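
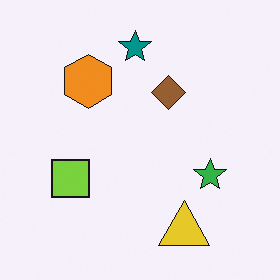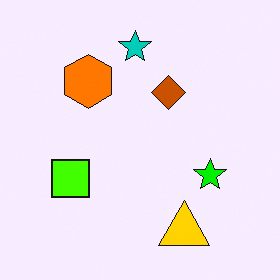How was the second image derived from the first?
Made much more vivid (saturation change).

All colors are more vivid — a global saturation change.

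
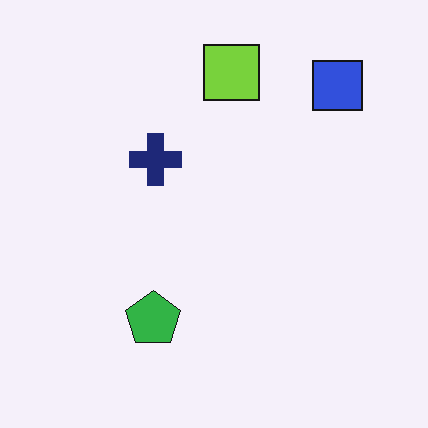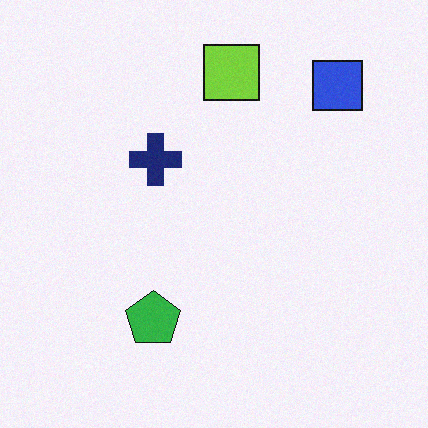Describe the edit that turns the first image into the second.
The image was degraded with light additive noise.

Random speckle covers the whole image, including the flat background.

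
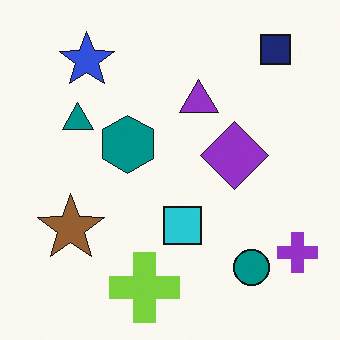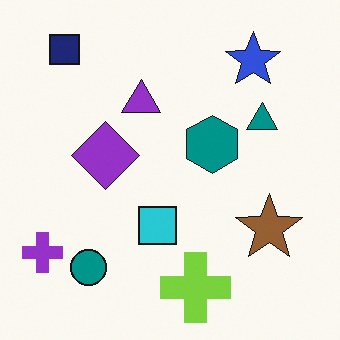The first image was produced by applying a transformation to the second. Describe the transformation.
The image was flipped horizontally (left ↔ right).

The purple cross is in the bottom-left of the second image and the bottom-right of the first — shapes on opposite sides of the vertical midline have swapped in a mirror flip.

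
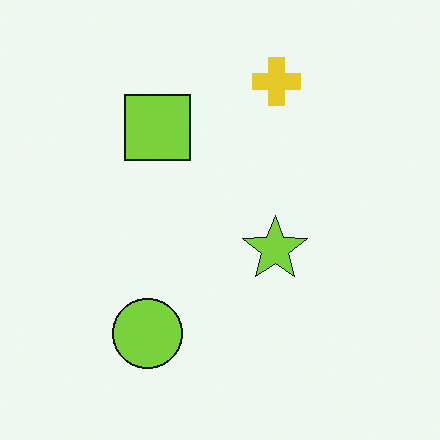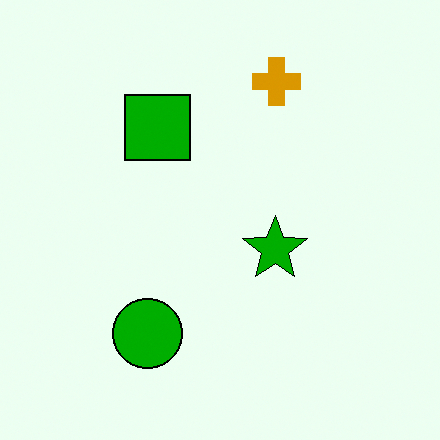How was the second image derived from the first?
The transformation is: boosted in contrast.

Tones are pushed away from mid-grey across the whole image — a global contrast change.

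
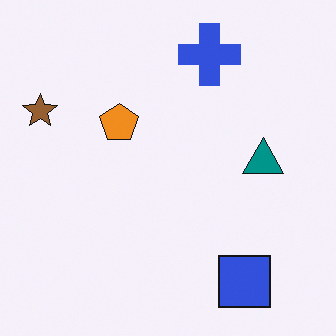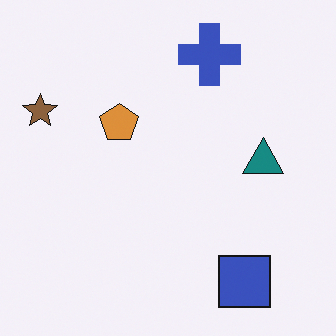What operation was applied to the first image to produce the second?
The second image is the first slightly desaturated.

All colors are more muted and greyish — a global saturation change.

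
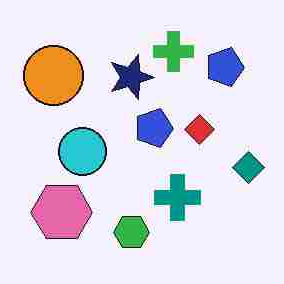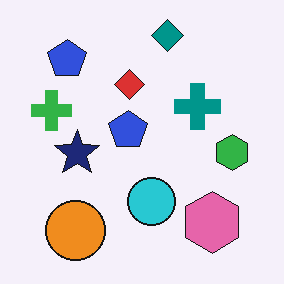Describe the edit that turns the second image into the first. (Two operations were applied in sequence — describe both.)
The transformation is: degraded with heavy JPEG compression, then rotated 90° clockwise.

Blocky 8×8 compression artifacts appear around shape edges and the flat background shows ringing — characteristic JPEG degradation. The orange circle sits in the bottom-left of the second image and the top-left of the first — consistent with a whole-image 90° clockwise rotation.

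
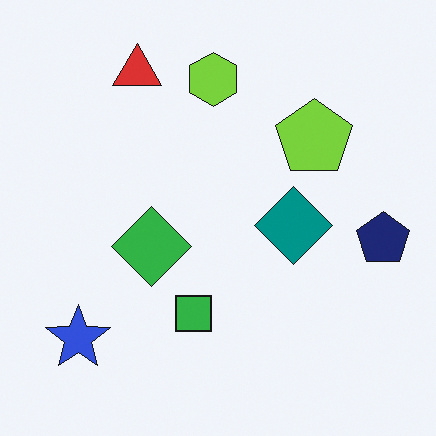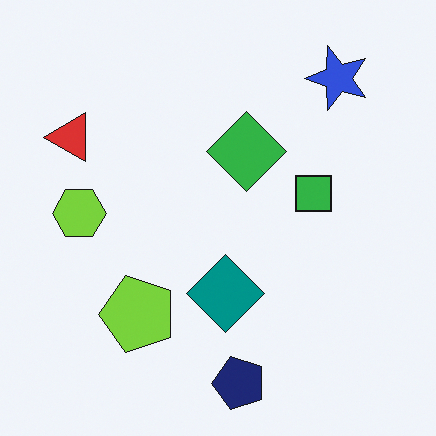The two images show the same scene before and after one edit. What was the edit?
The image was transposed (reflected across the top-left ↔ bottom-right diagonal).

Shapes have swapped their row and column positions — what was in the top-right is now in the bottom-left — a diagonal reflection.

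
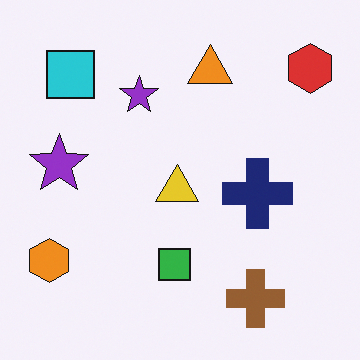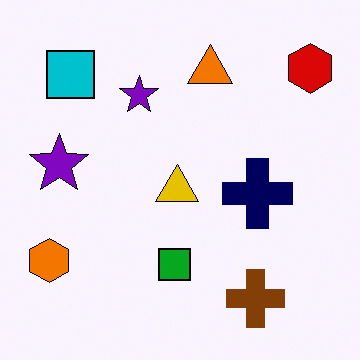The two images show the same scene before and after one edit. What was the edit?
It was given slightly increased contrast.

Tones are pushed away from mid-grey across the whole image — a global contrast change.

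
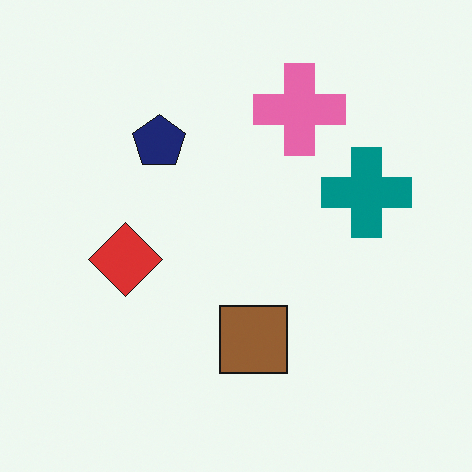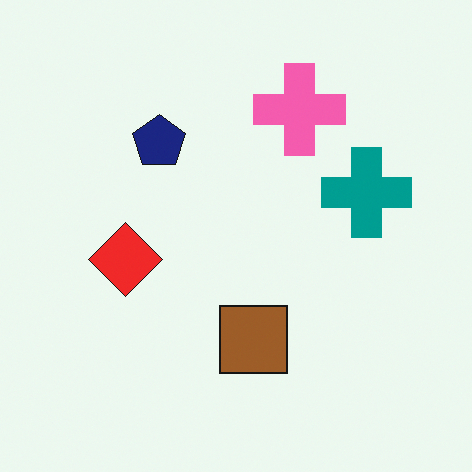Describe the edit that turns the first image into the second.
The image was slightly oversaturated.

All colors are more vivid — a global saturation change.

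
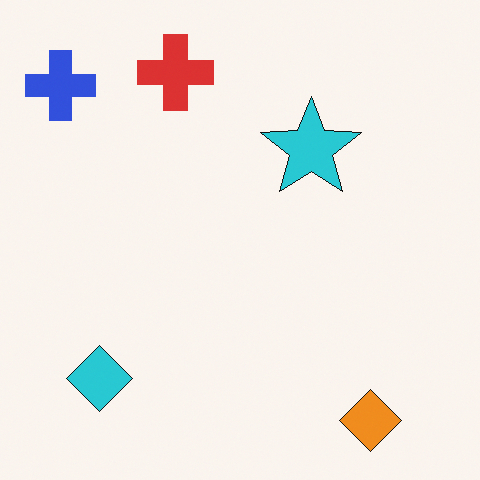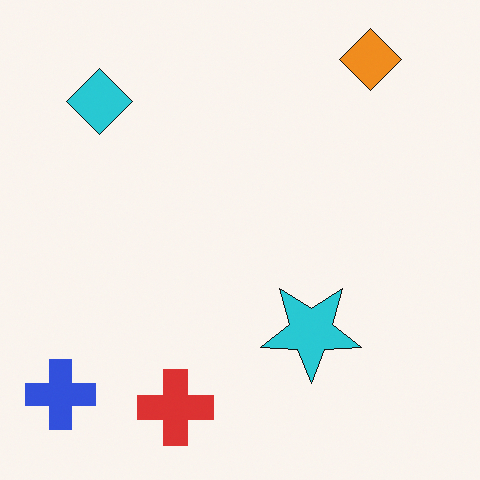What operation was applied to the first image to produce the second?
The second image is the first flipped vertically (top ↔ bottom).

The orange diamond is in the bottom-right of the first image and the top-right of the second — shapes on opposite sides of the horizontal midline have swapped in a mirror flip.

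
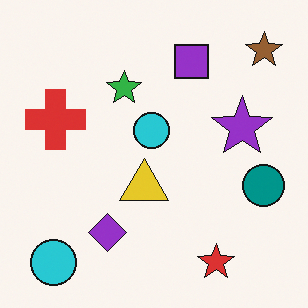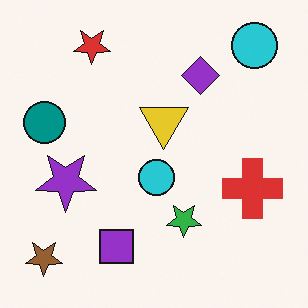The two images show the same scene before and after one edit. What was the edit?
The transformation is: rotated 180°.

The brown star sits in the top-right of the first image and the bottom-left of the second — consistent with a whole-image 180° rotation.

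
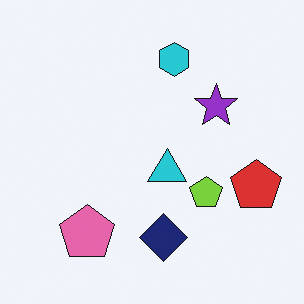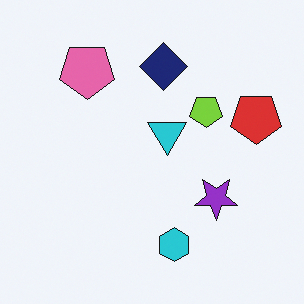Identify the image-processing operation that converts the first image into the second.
The transformation is: flipped vertically (top ↔ bottom).

The cyan hexagon is in the top of the first image and the bottom of the second — shapes on opposite sides of the horizontal midline have swapped in a mirror flip.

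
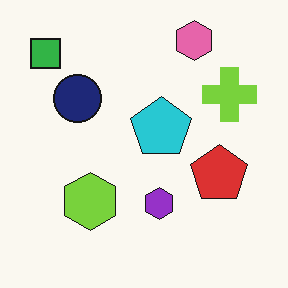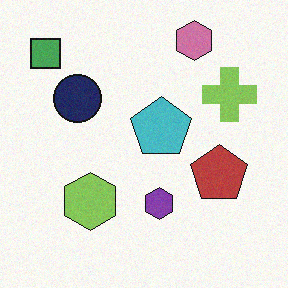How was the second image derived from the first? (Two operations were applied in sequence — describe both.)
The image was slightly desaturated, then degraded with a light layer of grain.

All colors are more muted and greyish — a global saturation change. Random speckle covers the whole image, including the flat background.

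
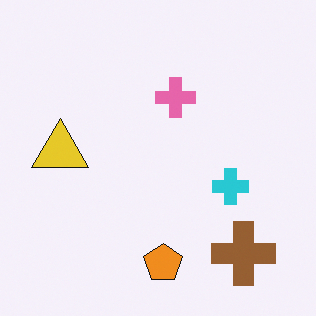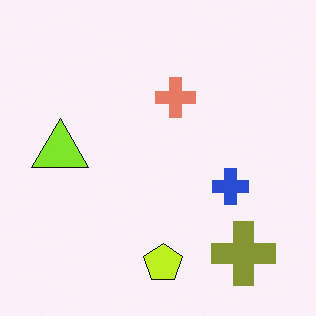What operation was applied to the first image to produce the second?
Hue-shifted slightly.

Every shape's color has rotated by the same amount around the hue wheel — a uniform hue shift.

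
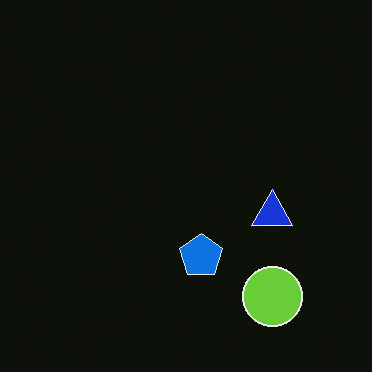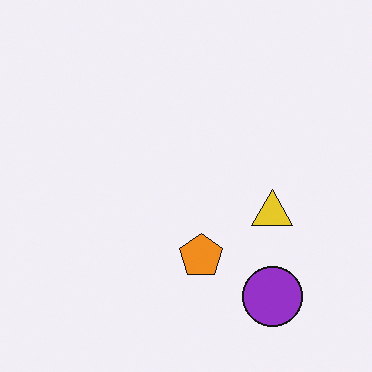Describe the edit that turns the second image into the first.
The transformation is: color-inverted (negative).

The light background has become dark and every shape's color is its complement — a photographic negative.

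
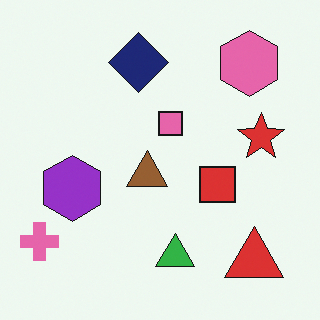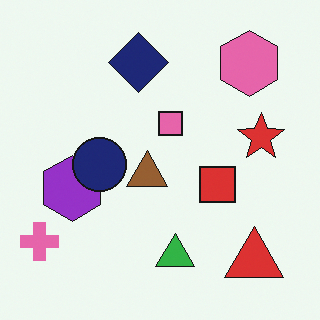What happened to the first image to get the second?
Overlaid with an additional navy circle.

A navy circle appears in the second image that is absent from the first.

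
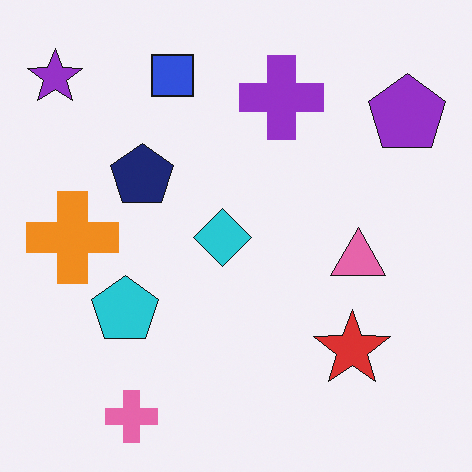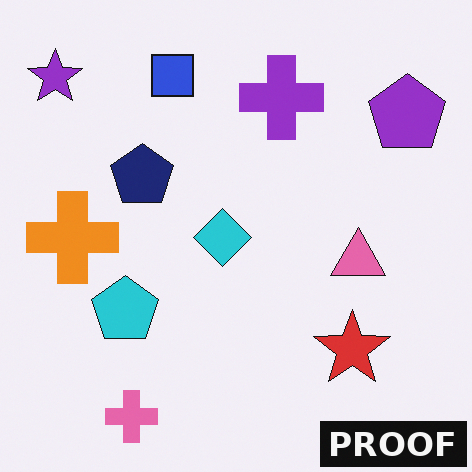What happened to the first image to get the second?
Watermarked with the text "PROOF" in the lower-right corner.

A dark label reading "PROOF" appears in the lower-right corner.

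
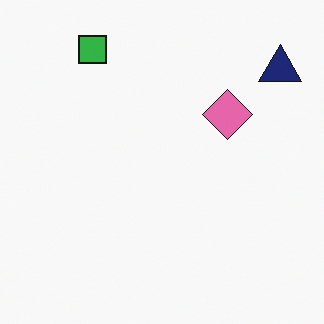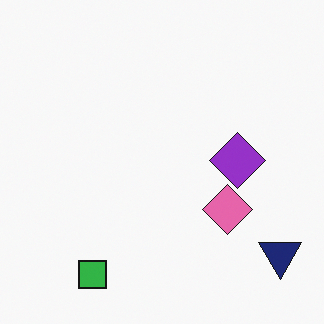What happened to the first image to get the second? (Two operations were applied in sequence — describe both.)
This is the original image flipped vertically (top ↔ bottom), then overlaid with an additional purple diamond.

The green square is in the top-left of the first image and the bottom-left of the second — shapes on opposite sides of the horizontal midline have swapped in a mirror flip. A purple diamond appears in the second image that is absent from the first.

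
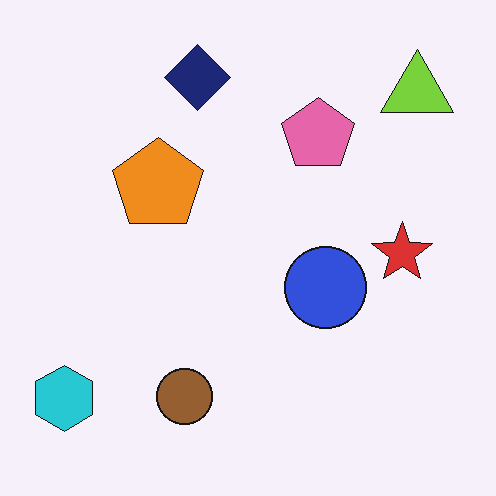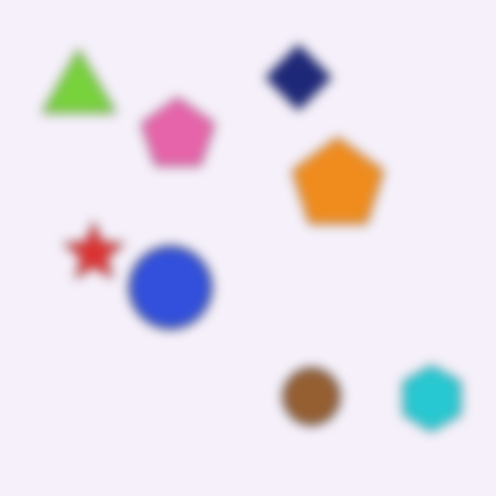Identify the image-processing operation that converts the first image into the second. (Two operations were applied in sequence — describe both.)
The transformation is: flipped horizontally (left ↔ right), then strongly gaussian-blurred.

The cyan hexagon is in the bottom-left of the first image and the bottom-right of the second — shapes on opposite sides of the vertical midline have swapped in a mirror flip. Shape edges and outlines are uniformly softened across the whole image.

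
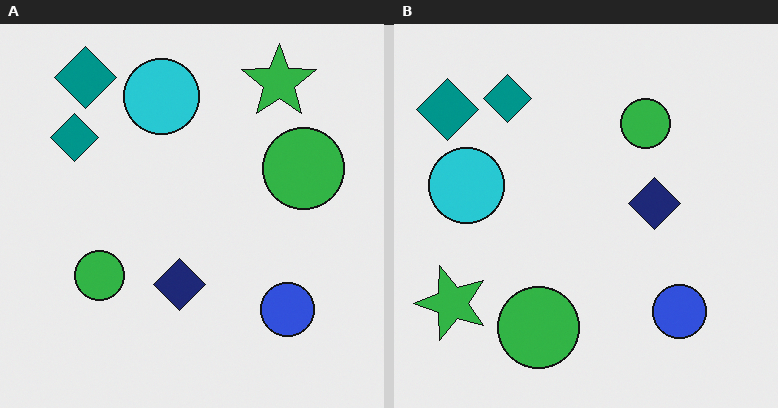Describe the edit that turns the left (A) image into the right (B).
The image was transposed (reflected across the top-left ↔ bottom-right diagonal).

Shapes have swapped their row and column positions — what was in the top-right is now in the bottom-left — a diagonal reflection.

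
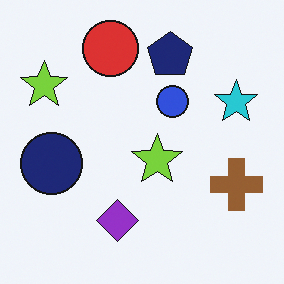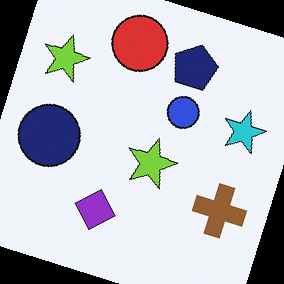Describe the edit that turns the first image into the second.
Rotated clockwise by a moderate amount.

Every shape is tilted by the same angle and the image corners show triangular fill wedges — a whole-image rotation by a non-right angle.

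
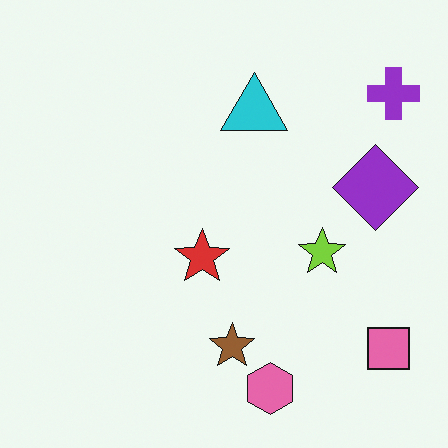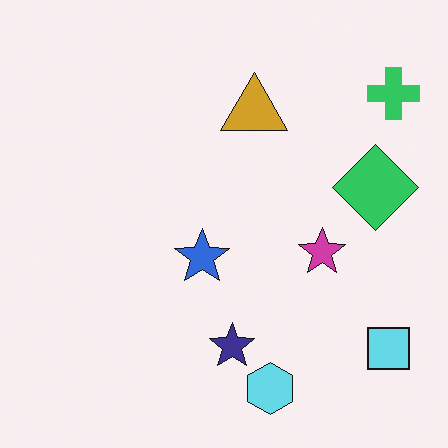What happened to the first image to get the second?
The second image is the first hue-shifted through roughly half the color wheel.

Every shape's color has rotated by the same amount around the hue wheel — a uniform hue shift.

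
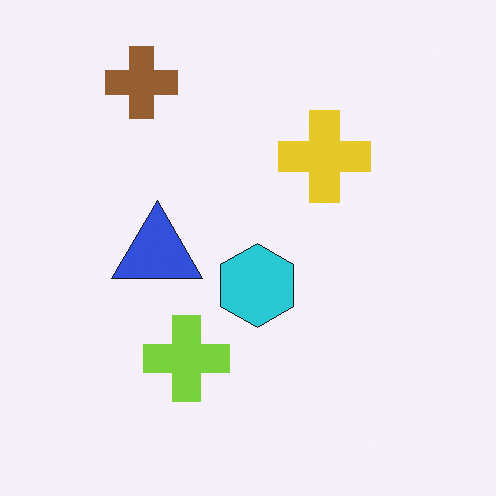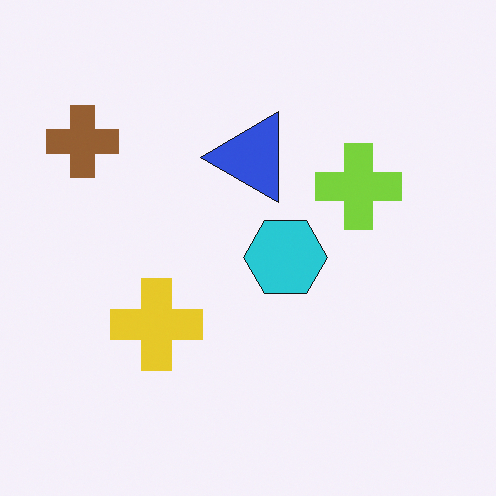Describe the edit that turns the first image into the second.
Transposed (reflected across the top-left ↔ bottom-right diagonal).

Shapes have swapped their row and column positions — what was in the top-right is now in the bottom-left — a diagonal reflection.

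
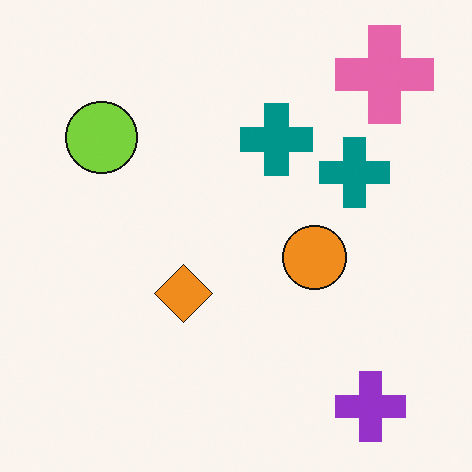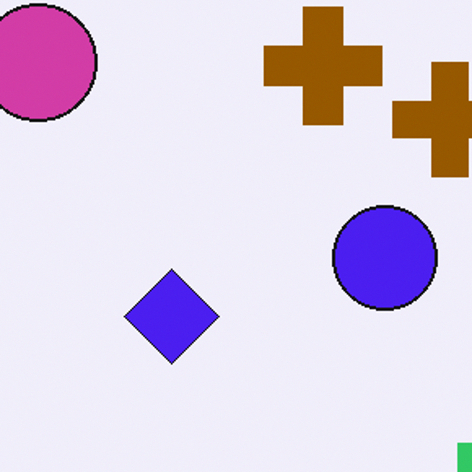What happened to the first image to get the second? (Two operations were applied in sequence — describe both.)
The image was hue-shifted by a large amount, then cropped to a noticeably smaller region and rescaled.

Every shape's color has rotated by the same amount around the hue wheel — a uniform hue shift. The visible shapes are larger and the field of view is narrower; shapes near the original edges may be partly or wholly outside the frame — a crop-and-rescale.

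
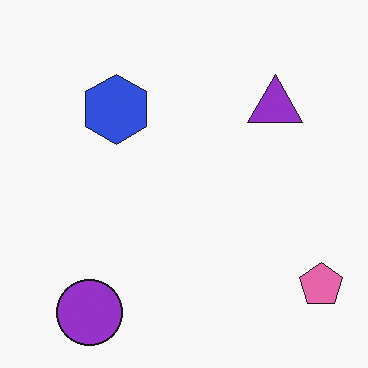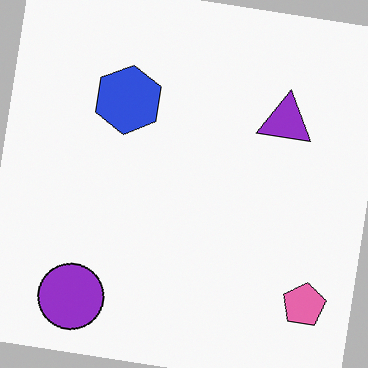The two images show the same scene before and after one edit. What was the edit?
The second image is the first rotated clockwise by a small amount.

Every shape is tilted by the same angle and the image corners show triangular fill wedges — a whole-image rotation by a non-right angle.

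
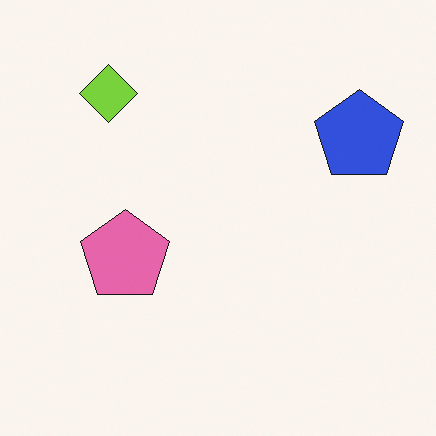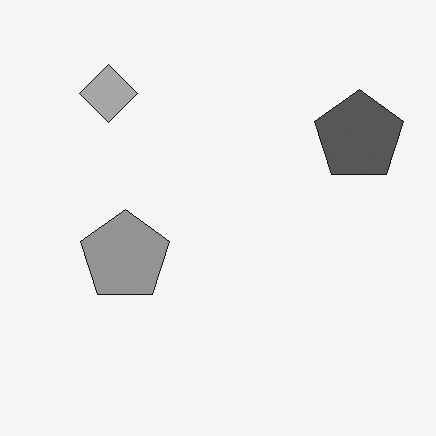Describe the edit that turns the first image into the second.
This is the original image converted to grayscale.

All color is removed — every shape is now a shade of grey.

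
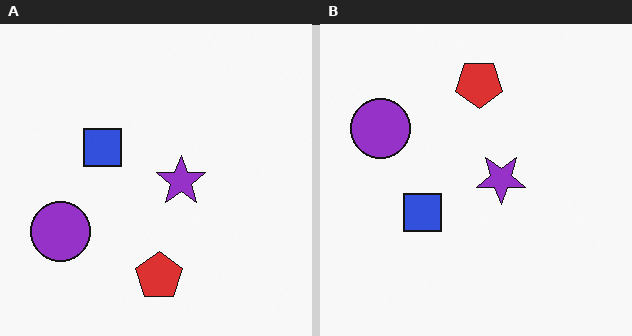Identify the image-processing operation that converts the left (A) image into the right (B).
This is the original image flipped vertically (top ↔ bottom).

The red pentagon is in the bottom of the left (A) image and the top of the right (B) — shapes on opposite sides of the horizontal midline have swapped in a mirror flip.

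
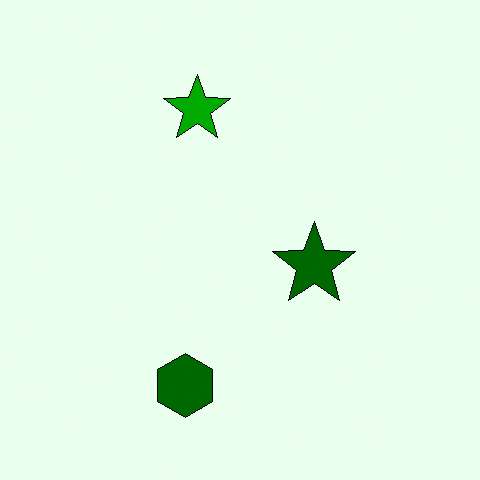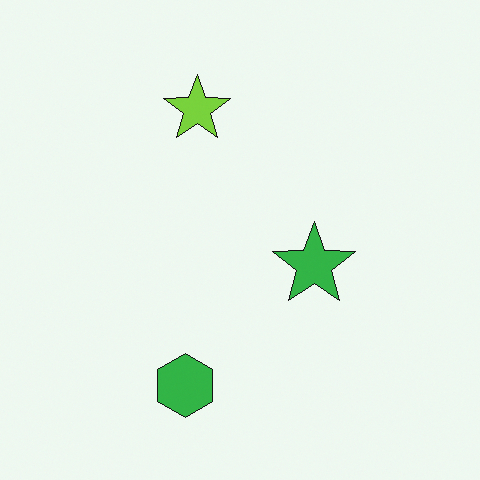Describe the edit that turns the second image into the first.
The image was given much higher contrast.

Tones are pushed away from mid-grey across the whole image — a global contrast change.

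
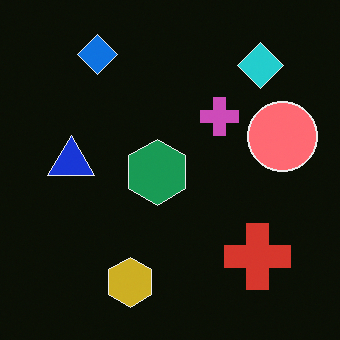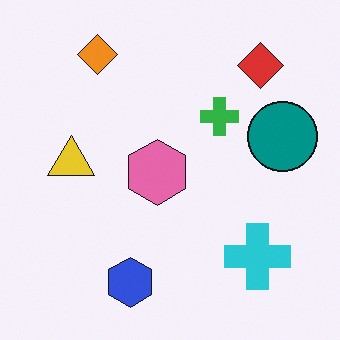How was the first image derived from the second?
The transformation is: color-inverted (negative).

The light background has become dark and every shape's color is its complement — a photographic negative.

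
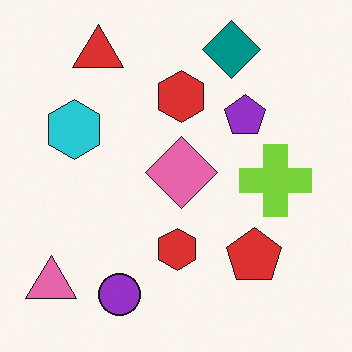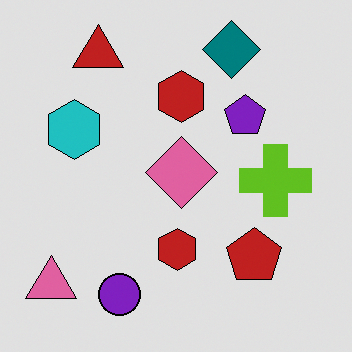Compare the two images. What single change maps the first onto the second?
The transformation is: posterized to a reduced palette.

Each flat color has snapped to a coarser quantized level — most visibly, the near-white background has dropped to a flat grey.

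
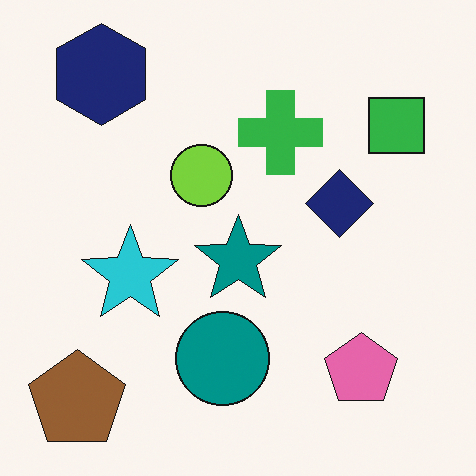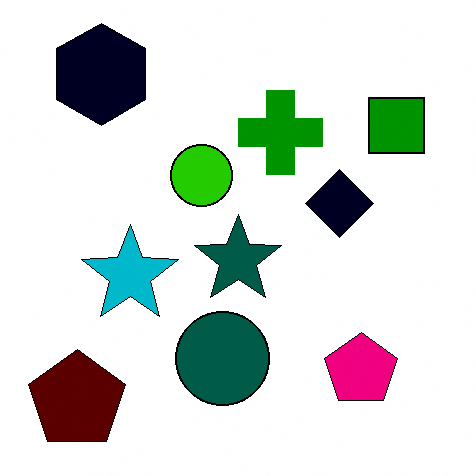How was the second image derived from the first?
Boosted in contrast.

Tones are pushed away from mid-grey across the whole image — a global contrast change.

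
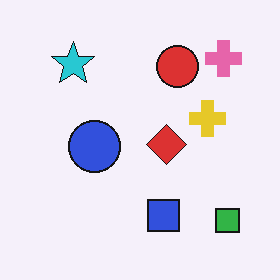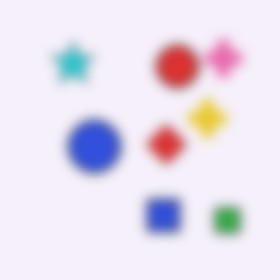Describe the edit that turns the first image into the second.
Heavily blurred.

Shape edges and outlines are uniformly softened across the whole image.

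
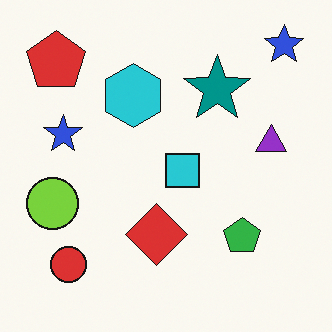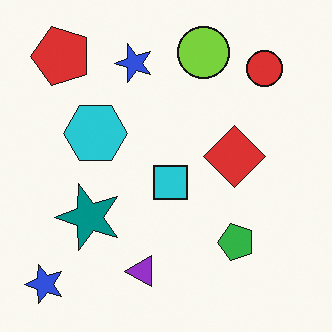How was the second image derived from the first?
The second image is the first transposed (reflected across the top-left ↔ bottom-right diagonal).

Shapes have swapped their row and column positions — what was in the top-right is now in the bottom-left — a diagonal reflection.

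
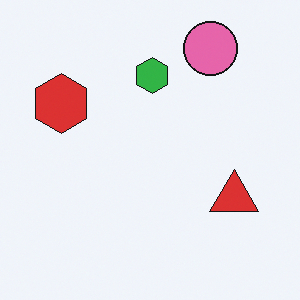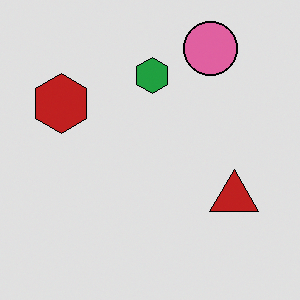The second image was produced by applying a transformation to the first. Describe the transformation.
The second image is the first posterized to a reduced palette.

Each flat color has snapped to a coarser quantized level — most visibly, the near-white background has dropped to a flat grey.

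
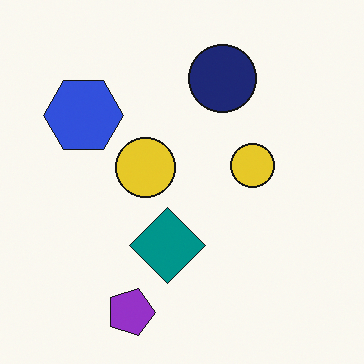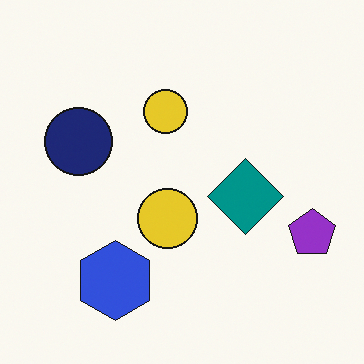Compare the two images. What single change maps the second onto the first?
This is the original image rotated 90° clockwise.

The purple pentagon sits in the right of the second image and the bottom of the first — consistent with a whole-image 90° clockwise rotation.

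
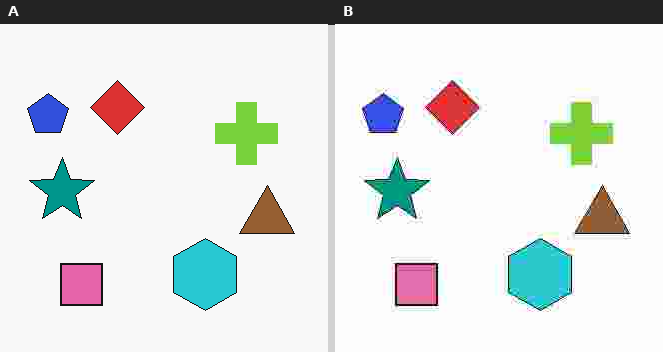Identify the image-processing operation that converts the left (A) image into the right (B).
The image was degraded with heavy JPEG compression.

Blocky 8×8 compression artifacts appear around shape edges and the flat background shows ringing — characteristic JPEG degradation.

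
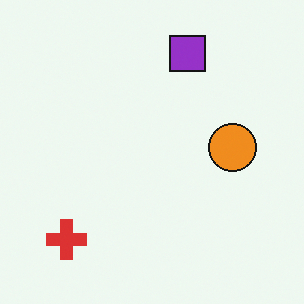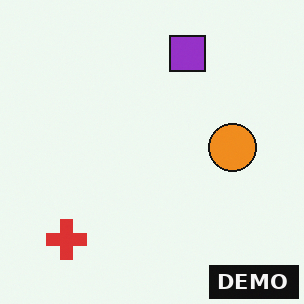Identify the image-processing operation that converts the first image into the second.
It was watermarked with the text "DEMO" in the lower-right corner.

A dark label reading "DEMO" appears in the lower-right corner.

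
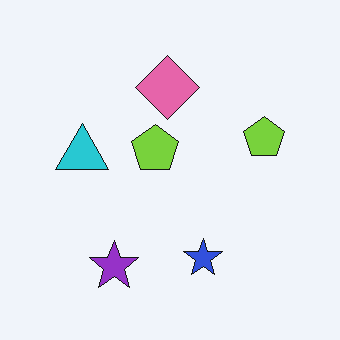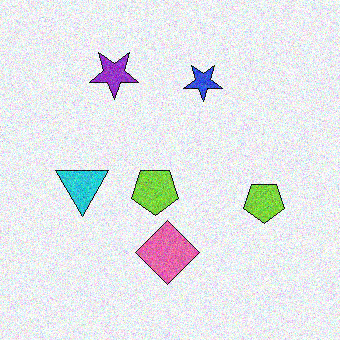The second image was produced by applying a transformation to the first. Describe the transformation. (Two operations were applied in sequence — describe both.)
It was degraded with moderate additive noise, then flipped vertically (top ↔ bottom).

Random speckle covers the whole image, including the flat background. The purple star is in the bottom of the first image and the top of the second — shapes on opposite sides of the horizontal midline have swapped in a mirror flip.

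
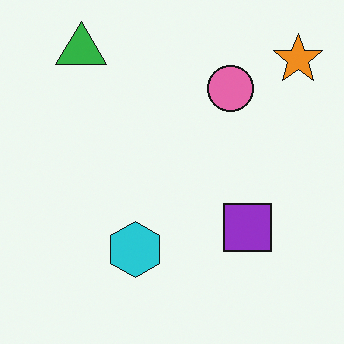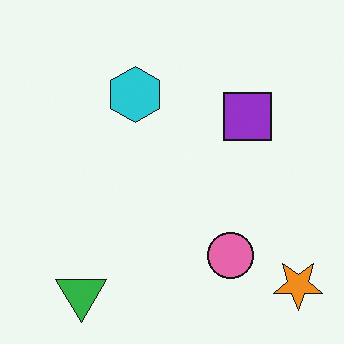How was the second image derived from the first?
Flipped vertically (top ↔ bottom).

The green triangle is in the top-left of the first image and the bottom-left of the second — shapes on opposite sides of the horizontal midline have swapped in a mirror flip.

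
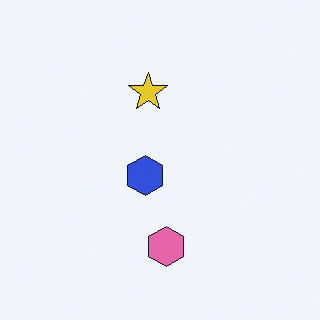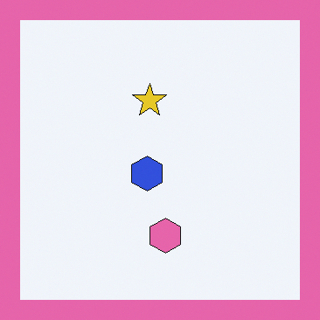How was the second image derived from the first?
The transformation is: framed with a pink border.

A solid pink frame runs around the edge of the second image, with the content slightly shrunk inside it.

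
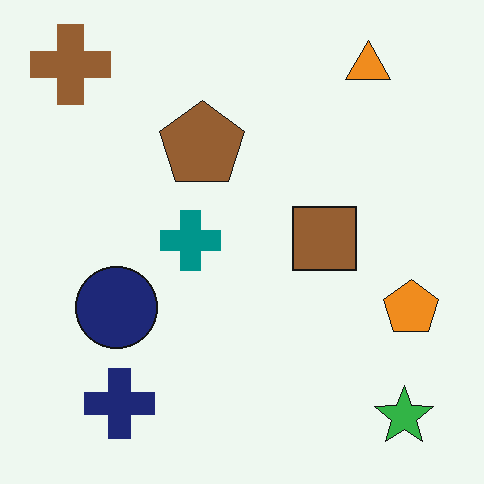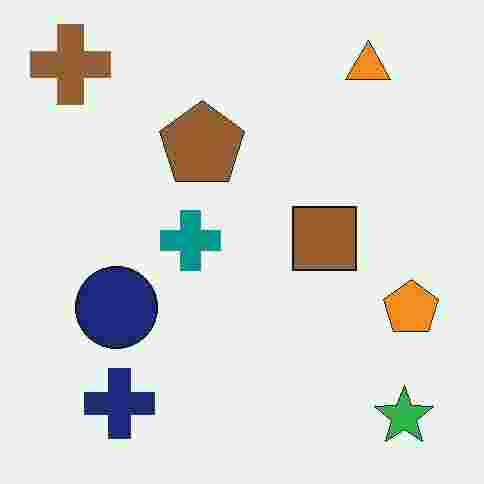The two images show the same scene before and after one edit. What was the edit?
Heavily JPEG-compressed with obvious blocking artifacts.

Blocky 8×8 compression artifacts appear around shape edges and the flat background shows ringing — characteristic JPEG degradation.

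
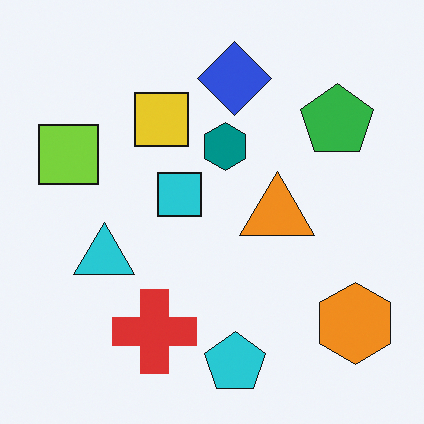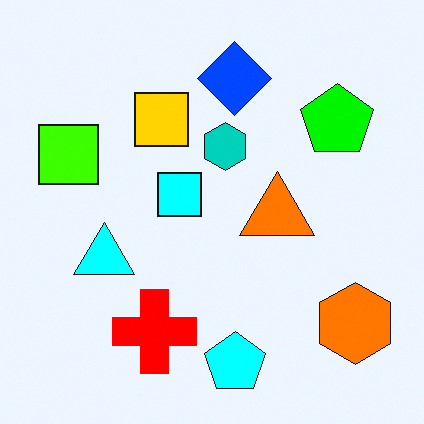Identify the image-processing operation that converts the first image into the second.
The second image is the first heavily oversaturated.

All colors are more vivid — a global saturation change.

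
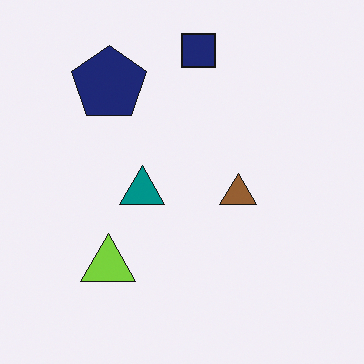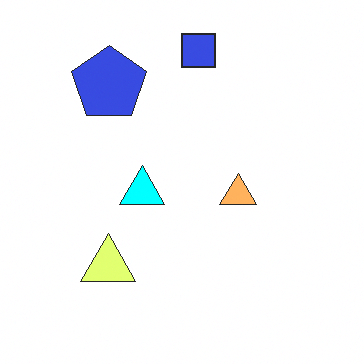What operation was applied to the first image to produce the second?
It was substantially brightened.

Every pixel — background and shapes alike — is uniformly brightened.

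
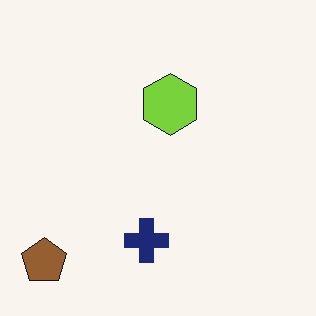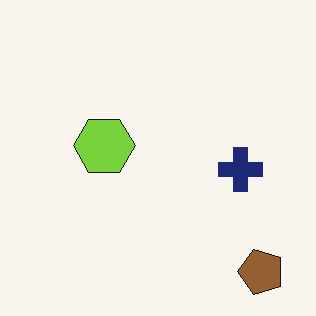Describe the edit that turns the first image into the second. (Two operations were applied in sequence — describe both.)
It was rotated 90° counter-clockwise, then given moderate JPEG compression.

The brown pentagon sits in the bottom-left of the first image and the bottom-right of the second — consistent with a whole-image 90° counter-clockwise rotation. Blocky 8×8 compression artifacts appear around shape edges and the flat background shows ringing — characteristic JPEG degradation.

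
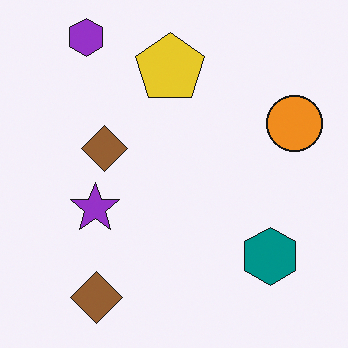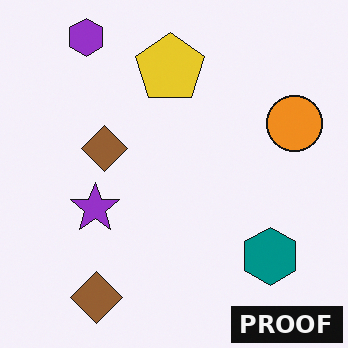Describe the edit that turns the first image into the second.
The image was watermarked with the text "PROOF" in the lower-right corner.

A dark label reading "PROOF" appears in the lower-right corner.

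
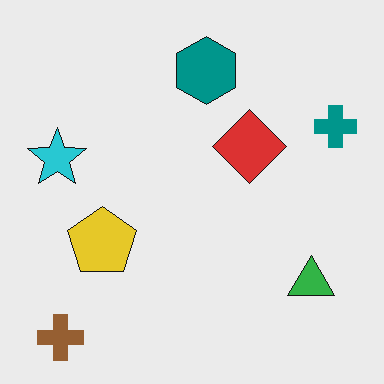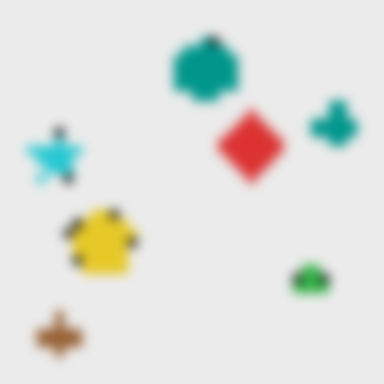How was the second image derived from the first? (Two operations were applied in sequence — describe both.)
This is the original image heavily pixelated into large blocks, then heavily blurred.

Shapes are reduced to large square blocks; fine edges and outlines are lost — a downscale-then-upscale (mosaic) effect. Shape edges and outlines are uniformly softened across the whole image.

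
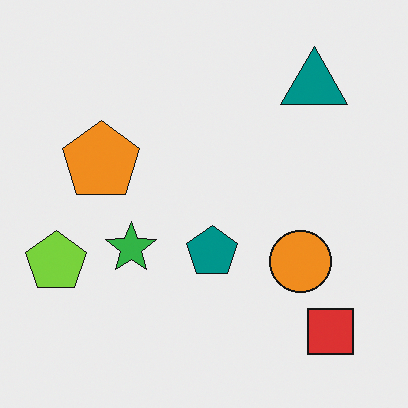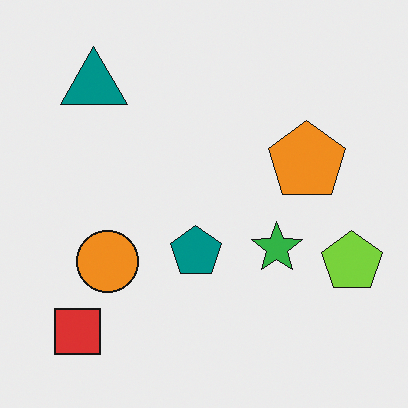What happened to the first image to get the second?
The image was flipped horizontally (left ↔ right).

The lime pentagon is in the left of the first image and the right of the second — shapes on opposite sides of the vertical midline have swapped in a mirror flip.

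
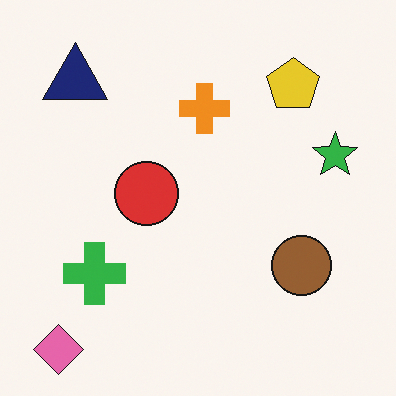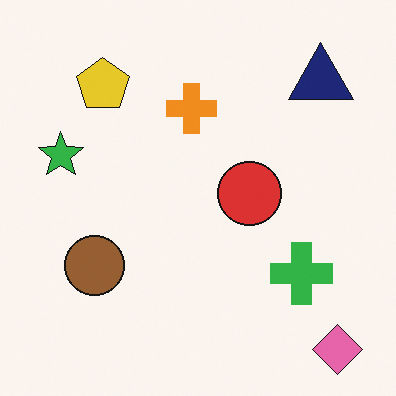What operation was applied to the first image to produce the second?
The transformation is: flipped horizontally (left ↔ right).

The pink diamond is in the bottom-left of the first image and the bottom-right of the second — shapes on opposite sides of the vertical midline have swapped in a mirror flip.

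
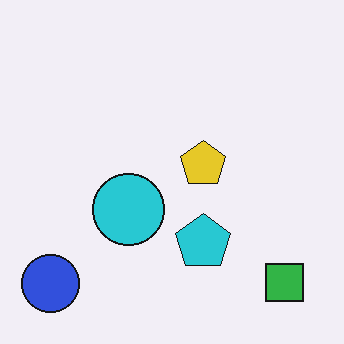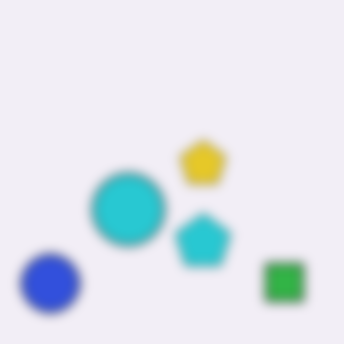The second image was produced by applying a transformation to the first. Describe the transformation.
The image was heavily blurred.

Shape edges and outlines are uniformly softened across the whole image.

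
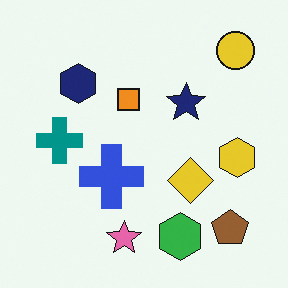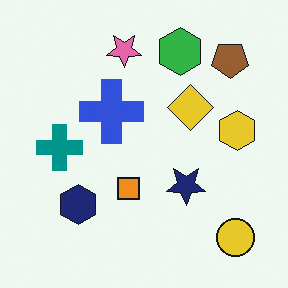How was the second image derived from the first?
This is the original image flipped vertically (top ↔ bottom).

The yellow circle is in the top-right of the first image and the bottom-right of the second — shapes on opposite sides of the horizontal midline have swapped in a mirror flip.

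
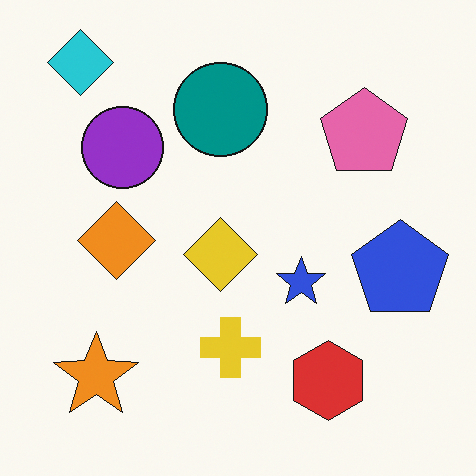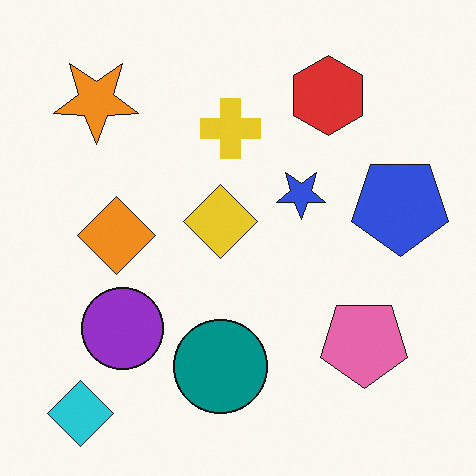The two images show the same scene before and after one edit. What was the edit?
This is the original image flipped vertically (top ↔ bottom).

The cyan diamond is in the top-left of the first image and the bottom-left of the second — shapes on opposite sides of the horizontal midline have swapped in a mirror flip.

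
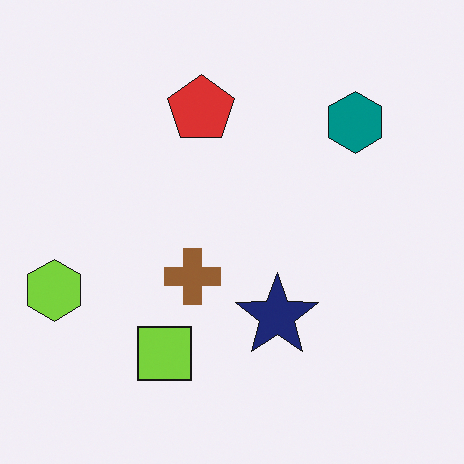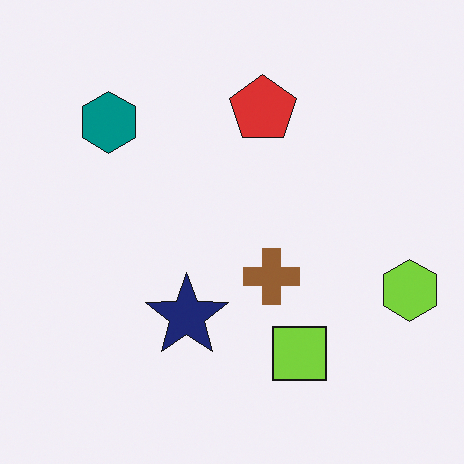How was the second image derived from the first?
This is the original image flipped horizontally (left ↔ right).

The lime hexagon is in the left of the first image and the right of the second — shapes on opposite sides of the vertical midline have swapped in a mirror flip.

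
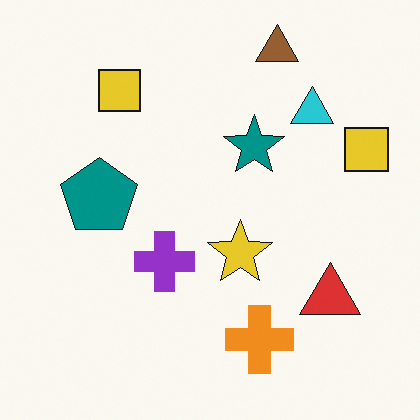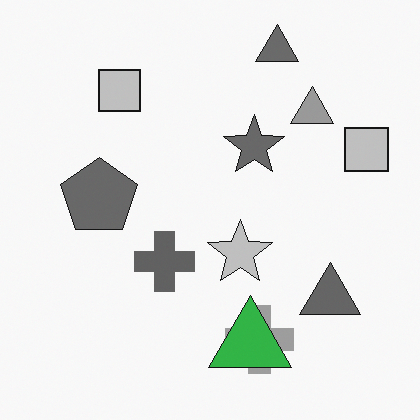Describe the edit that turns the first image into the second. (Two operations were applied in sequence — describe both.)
It was converted to grayscale, then overlaid with an additional green triangle.

All color is removed — every shape is now a shade of grey. A green triangle appears in the second image that is absent from the first.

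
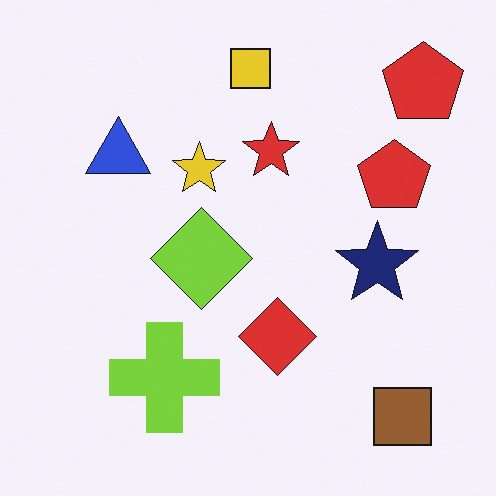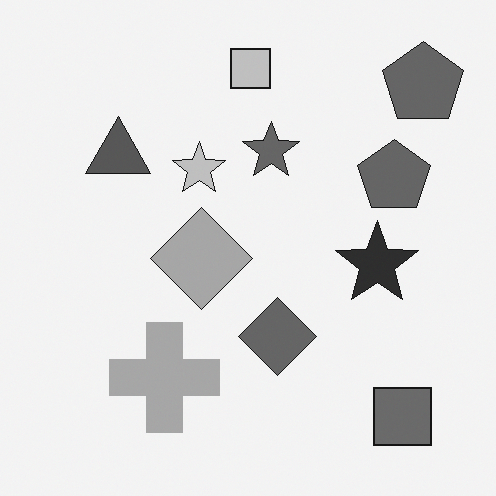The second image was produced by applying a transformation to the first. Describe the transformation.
The second image is the first converted to grayscale.

All color is removed — every shape is now a shade of grey.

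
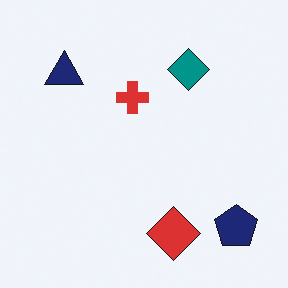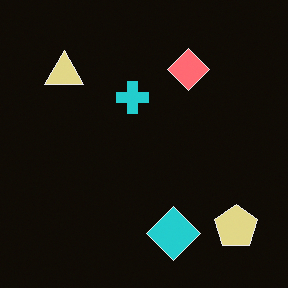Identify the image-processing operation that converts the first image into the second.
It was color-inverted (negative).

The light background has become dark and every shape's color is its complement — a photographic negative.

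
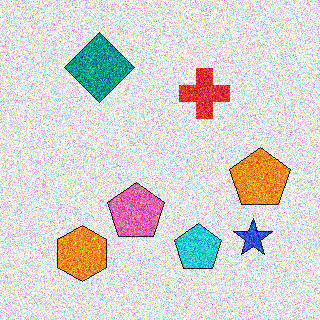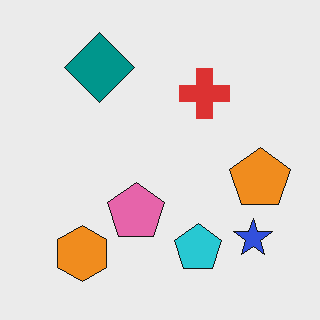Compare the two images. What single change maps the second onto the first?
The first image is the second degraded with strong gaussian noise.

Random speckle covers the whole image, including the flat background.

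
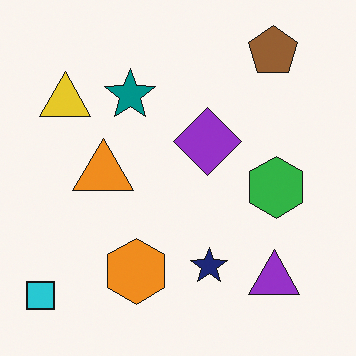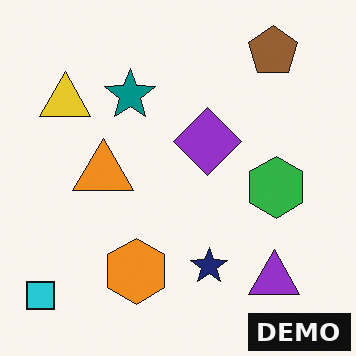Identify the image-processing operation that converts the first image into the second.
The image was watermarked with the text "DEMO" in the lower-right corner.

A dark label reading "DEMO" appears in the lower-right corner.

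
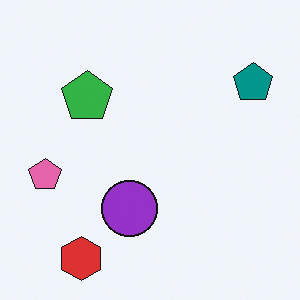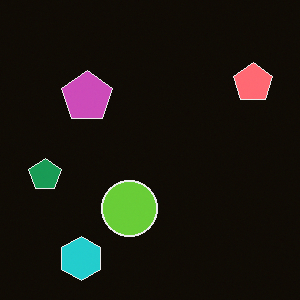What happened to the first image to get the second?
Color-inverted (negative).

The light background has become dark and every shape's color is its complement — a photographic negative.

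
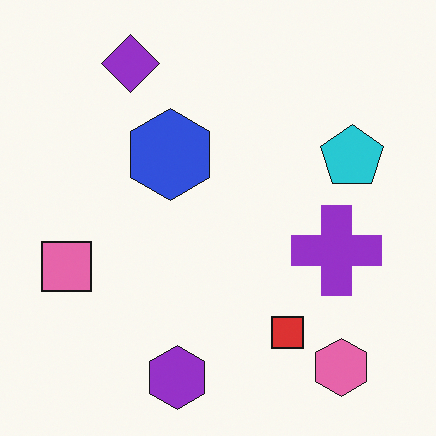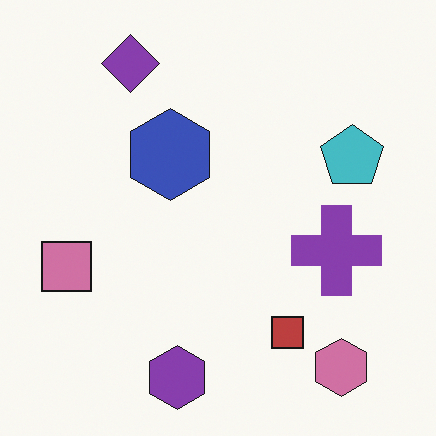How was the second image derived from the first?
The second image is the first slightly desaturated.

All colors are more muted and greyish — a global saturation change.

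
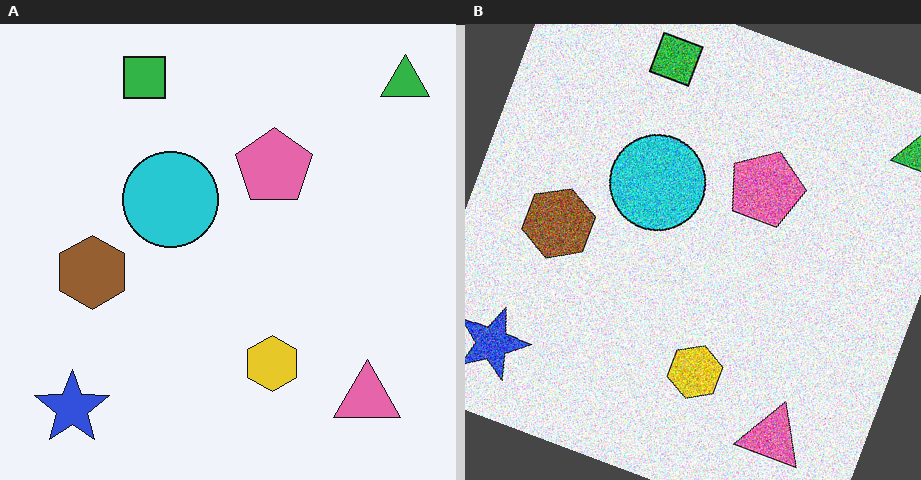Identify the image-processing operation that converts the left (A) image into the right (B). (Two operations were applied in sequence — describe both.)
The right (B) image is the left (A) degraded with heavy additive noise, then rotated clockwise by a moderate amount.

Random speckle covers the whole image, including the flat background. Every shape is tilted by the same angle and the image corners show triangular fill wedges — a whole-image rotation by a non-right angle.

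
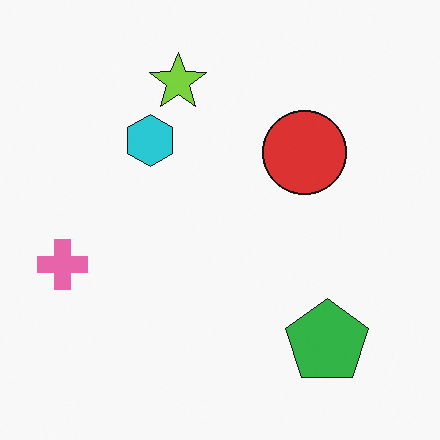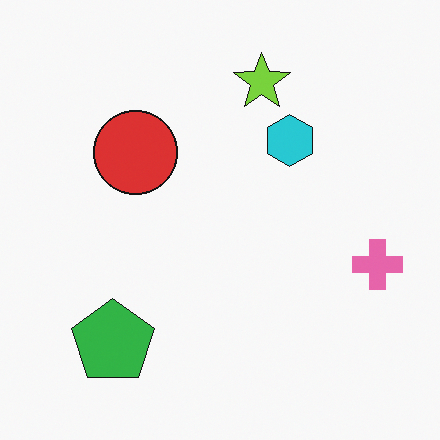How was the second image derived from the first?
This is the original image flipped horizontally (left ↔ right).

The pink cross is in the left of the first image and the right of the second — shapes on opposite sides of the vertical midline have swapped in a mirror flip.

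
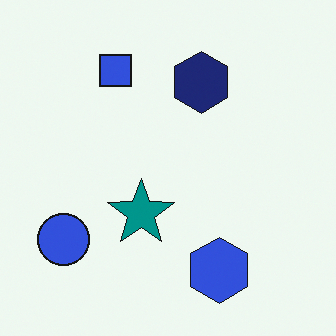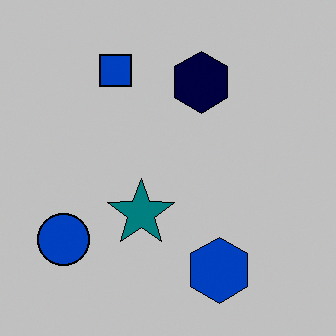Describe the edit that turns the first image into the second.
The transformation is: aggressively posterized.

Each flat color has snapped to a coarser quantized level — most visibly, the near-white background has dropped to a flat grey.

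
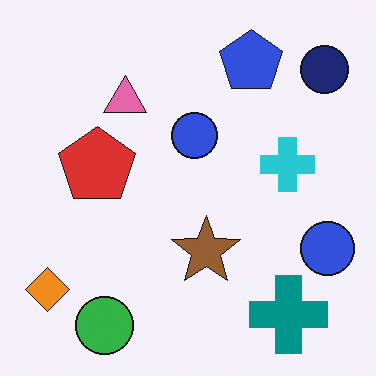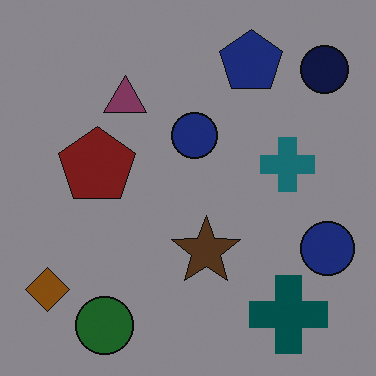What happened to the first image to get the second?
The image was noticeably darkened.

Every pixel — background and shapes alike — is uniformly darkened.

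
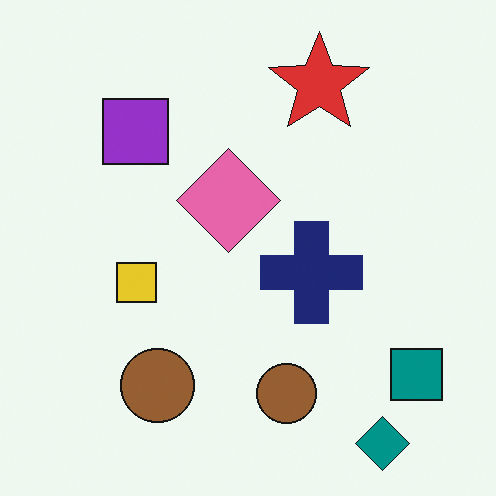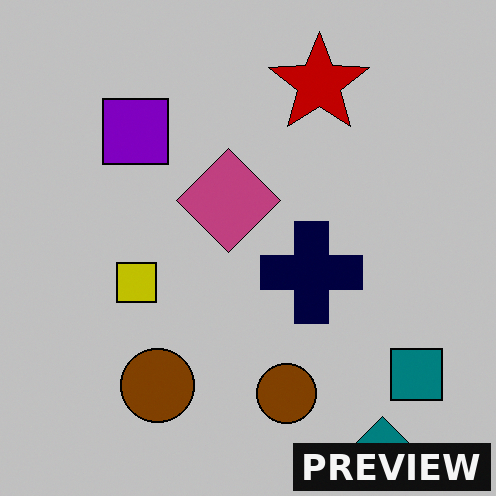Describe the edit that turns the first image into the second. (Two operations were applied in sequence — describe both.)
The image was heavily posterized to just a handful of flat colors, then watermarked with the text "PREVIEW" in the lower-right corner.

Each flat color has snapped to a coarser quantized level — most visibly, the near-white background has dropped to a flat grey. A dark label reading "PREVIEW" appears in the lower-right corner.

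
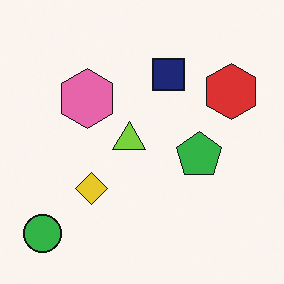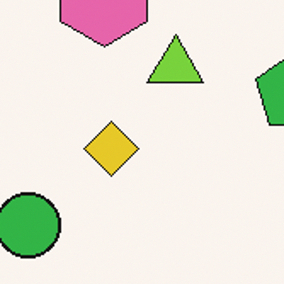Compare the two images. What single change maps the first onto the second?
This is the original image cropped tightly and scaled back up.

The visible shapes are larger and the field of view is narrower; shapes near the original edges may be partly or wholly outside the frame — a crop-and-rescale.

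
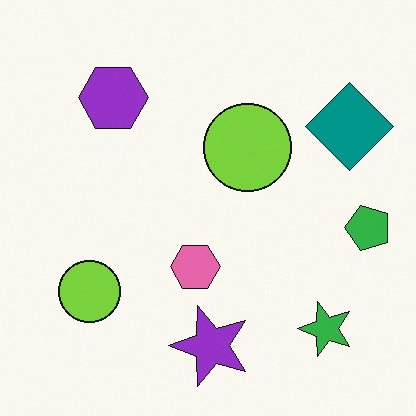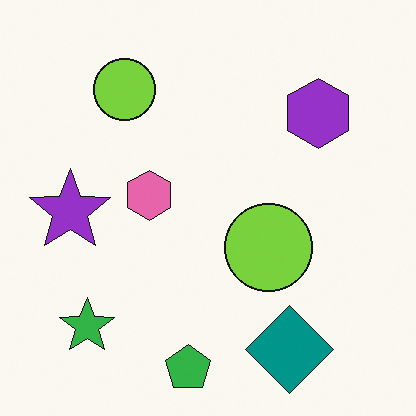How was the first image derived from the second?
The first image is the second rotated 90° counter-clockwise.

The green star sits in the bottom-left of the second image and the bottom-right of the first — consistent with a whole-image 90° counter-clockwise rotation.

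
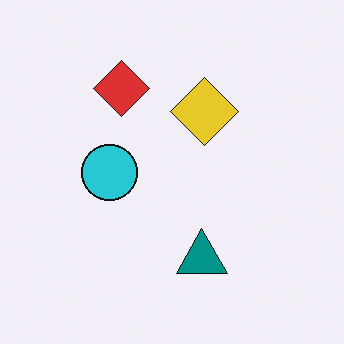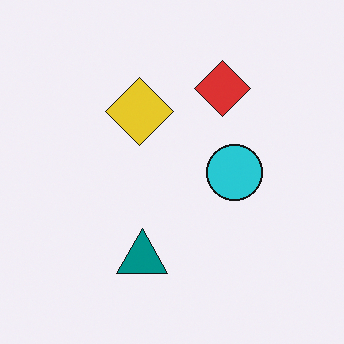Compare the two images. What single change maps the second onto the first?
The first image is the second flipped horizontally (left ↔ right).

The cyan circle is in the right of the second image and the left of the first — shapes on opposite sides of the vertical midline have swapped in a mirror flip.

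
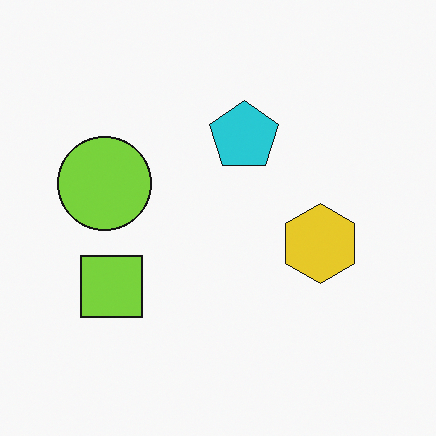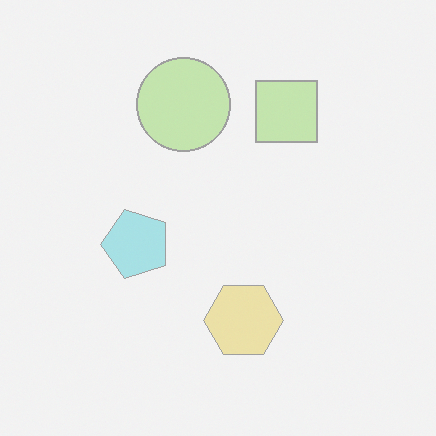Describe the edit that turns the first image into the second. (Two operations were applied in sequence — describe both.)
The second image is the first transposed (reflected across the top-left ↔ bottom-right diagonal), then washed out (contrast reduced).

Shapes have swapped their row and column positions — what was in the top-right is now in the bottom-left — a diagonal reflection. Tones are pushed toward mid-grey across the whole image — a global contrast change.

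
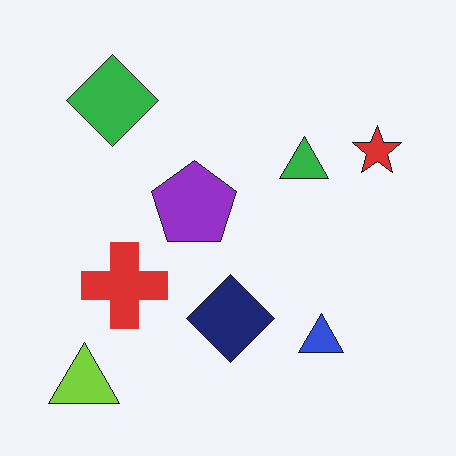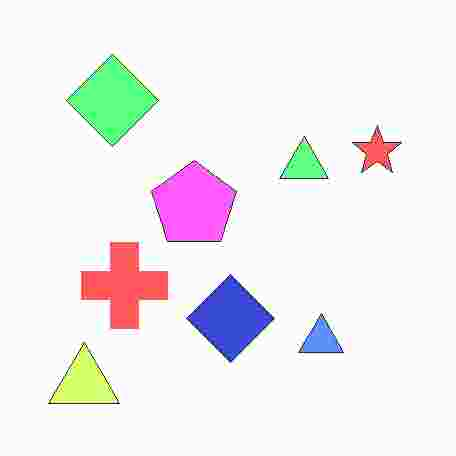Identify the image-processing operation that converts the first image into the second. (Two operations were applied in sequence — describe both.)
The second image is the first substantially brightened, then heavily JPEG-compressed with obvious blocking artifacts.

Every pixel — background and shapes alike — is uniformly brightened. Blocky 8×8 compression artifacts appear around shape edges and the flat background shows ringing — characteristic JPEG degradation.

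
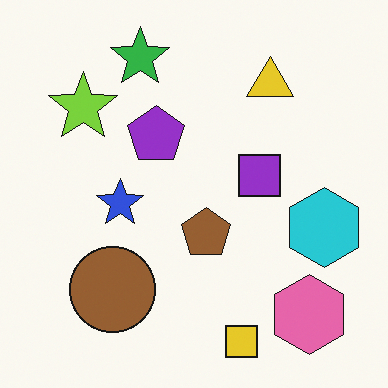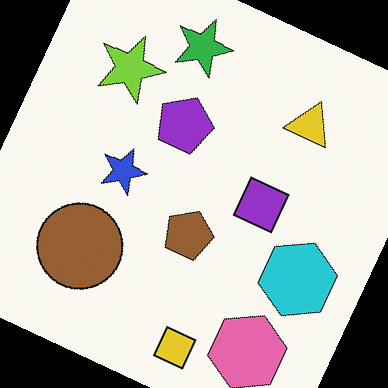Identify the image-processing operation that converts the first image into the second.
It was rotated clockwise by a clearly visible amount.

Every shape is tilted by the same angle and the image corners show triangular fill wedges — a whole-image rotation by a non-right angle.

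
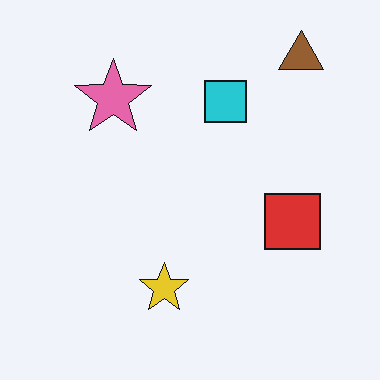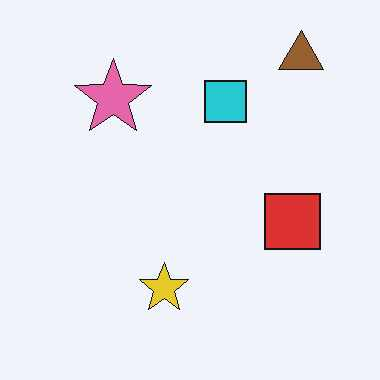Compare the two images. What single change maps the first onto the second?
The second image is the first given moderate JPEG compression.

Blocky 8×8 compression artifacts appear around shape edges and the flat background shows ringing — characteristic JPEG degradation.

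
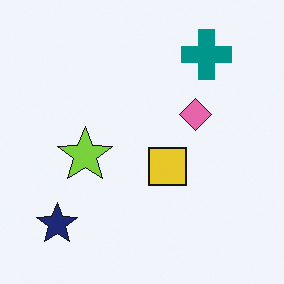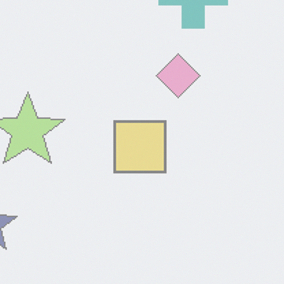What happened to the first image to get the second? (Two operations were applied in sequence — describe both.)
The transformation is: cropped slightly and scaled back up, then given much lower contrast.

The visible shapes are larger and the field of view is narrower; shapes near the original edges may be partly or wholly outside the frame — a crop-and-rescale. Tones are pushed toward mid-grey across the whole image — a global contrast change.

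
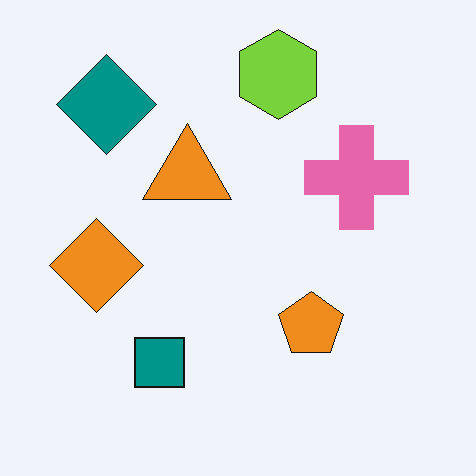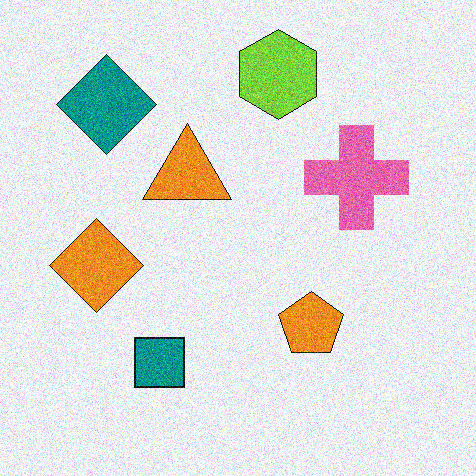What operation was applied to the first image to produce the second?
This is the original image degraded with visible gaussian noise.

Random speckle covers the whole image, including the flat background.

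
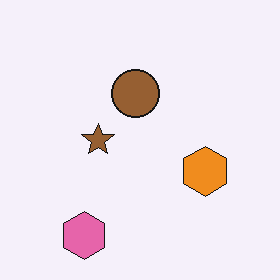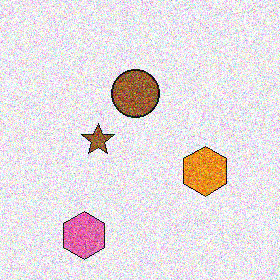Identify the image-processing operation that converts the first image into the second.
The transformation is: degraded with strong gaussian noise.

Random speckle covers the whole image, including the flat background.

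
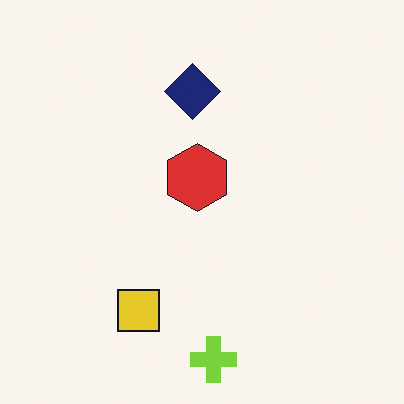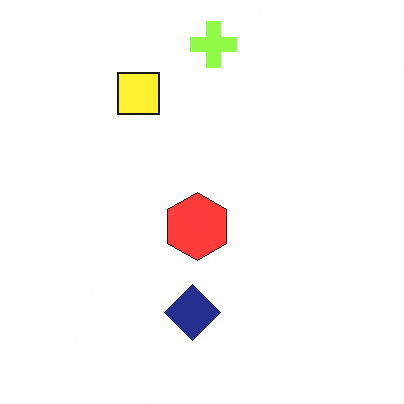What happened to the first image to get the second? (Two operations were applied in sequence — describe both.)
It was flipped vertically (top ↔ bottom), then brightened a little.

The lime cross is in the bottom of the first image and the top of the second — shapes on opposite sides of the horizontal midline have swapped in a mirror flip. Every pixel — background and shapes alike — is uniformly brightened.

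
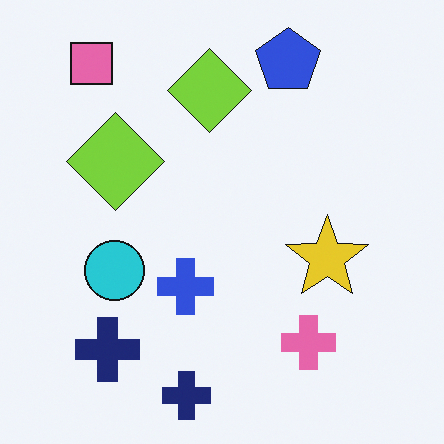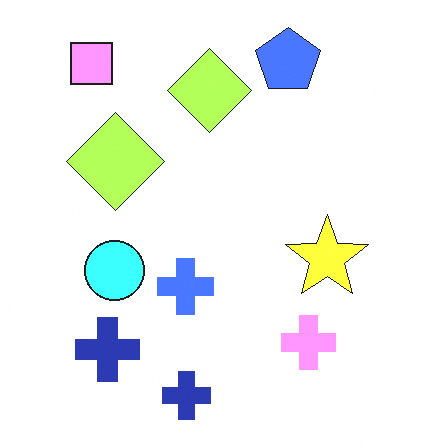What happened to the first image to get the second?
The transformation is: substantially brightened.

Every pixel — background and shapes alike — is uniformly brightened.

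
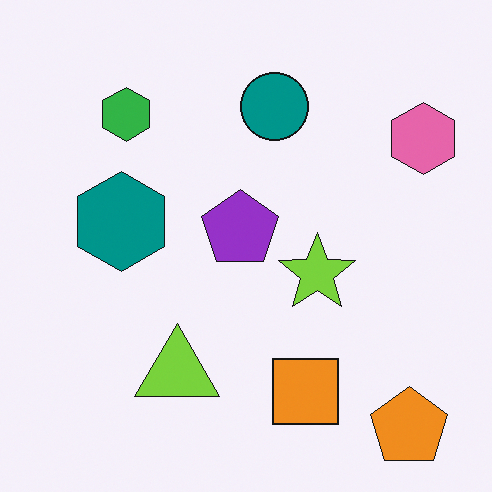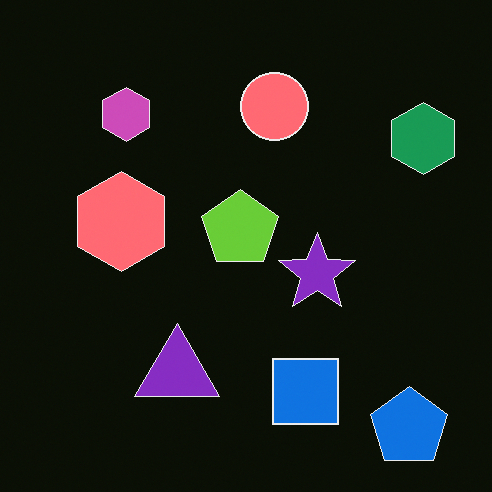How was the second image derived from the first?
Color-inverted (negative).

The light background has become dark and every shape's color is its complement — a photographic negative.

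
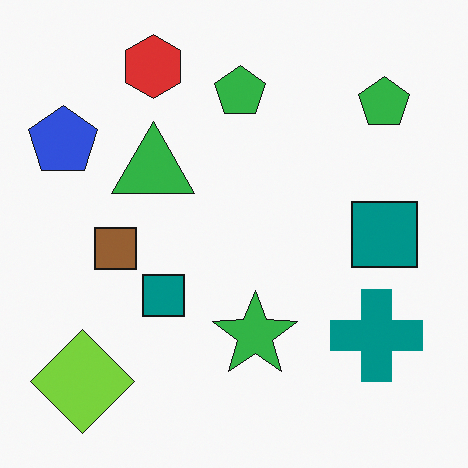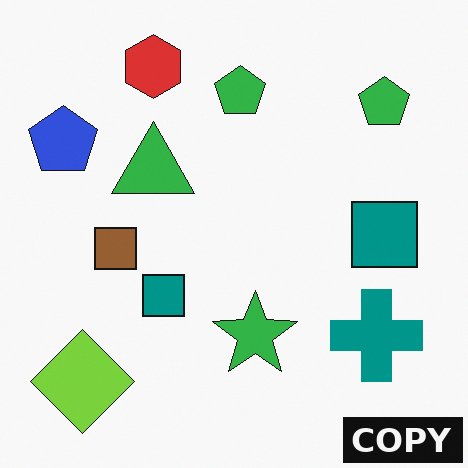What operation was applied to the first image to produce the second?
The image was watermarked with the text "COPY" in the lower-right corner.

A dark label reading "COPY" appears in the lower-right corner.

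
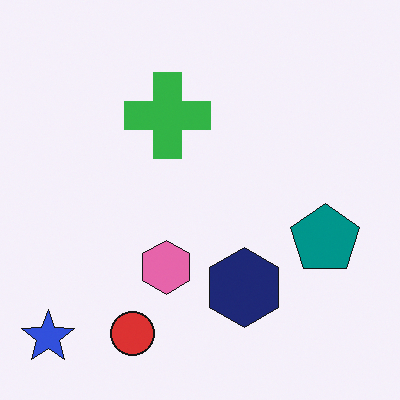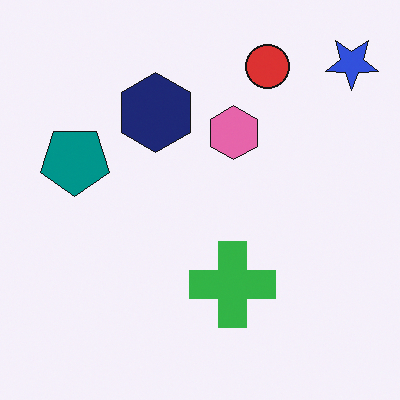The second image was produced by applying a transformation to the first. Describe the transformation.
This is the original image rotated 180°.

The blue star sits in the bottom-left of the first image and the top-right of the second — consistent with a whole-image 180° rotation.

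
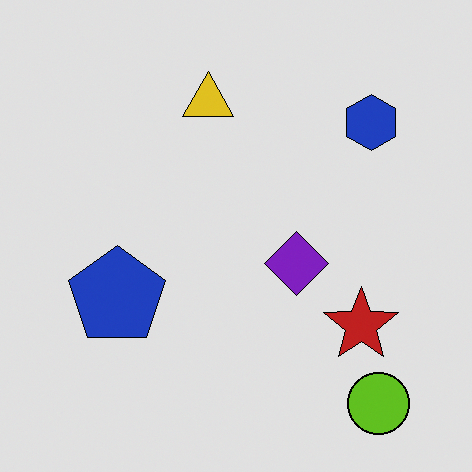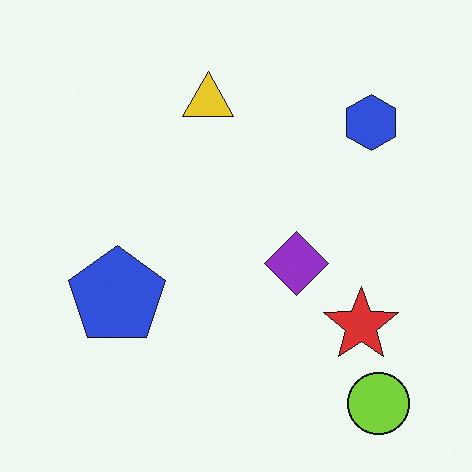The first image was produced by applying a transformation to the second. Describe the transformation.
Moderately posterized.

Each flat color has snapped to a coarser quantized level — most visibly, the near-white background has dropped to a flat grey.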